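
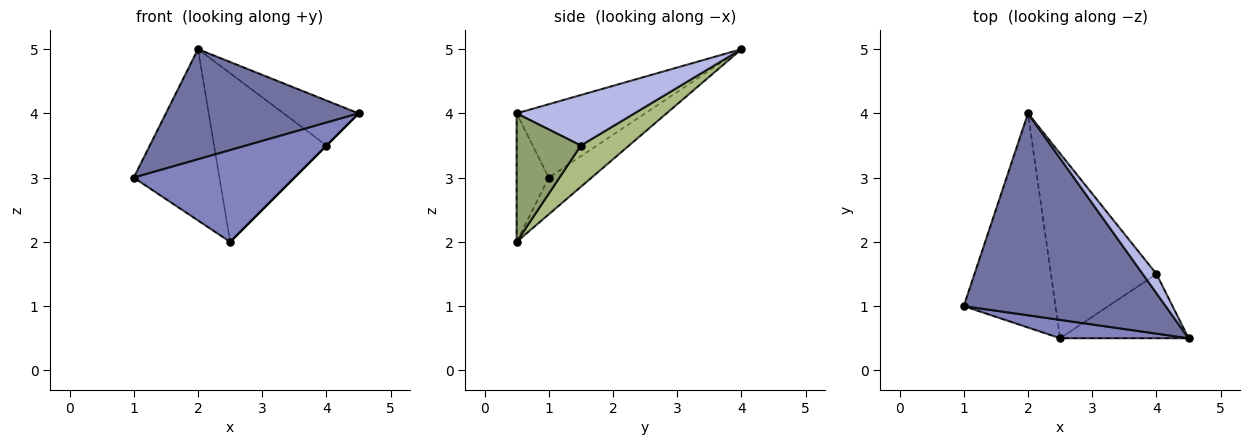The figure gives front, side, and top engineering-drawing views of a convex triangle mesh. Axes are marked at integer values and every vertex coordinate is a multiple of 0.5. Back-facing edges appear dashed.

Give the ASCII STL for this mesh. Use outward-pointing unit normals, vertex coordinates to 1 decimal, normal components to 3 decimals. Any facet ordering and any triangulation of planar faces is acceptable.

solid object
 facet normal -0.304 -0.456 0.836
  outer loop
   vertex 2.0 4.0 5.0
   vertex 1.0 1.0 3.0
   vertex 4.5 0.5 4.0
  endloop
 endfacet
 facet normal -0.192 -0.962 0.192
  outer loop
   vertex 2.5 0.5 2.0
   vertex 4.5 0.5 4.0
   vertex 1.0 1.0 3.0
  endloop
 endfacet
 facet normal -0.298 0.596 -0.745
  outer loop
   vertex 2.5 0.5 2.0
   vertex 1.0 1.0 3.0
   vertex 2.0 4.0 5.0
  endloop
 endfacet
 facet normal 0.822 0.523 0.224
  outer loop
   vertex 4.0 1.5 3.5
   vertex 2.0 4.0 5.0
   vertex 4.5 0.5 4.0
  endloop
 endfacet
 facet normal 0.707 0.000 -0.707
  outer loop
   vertex 4.0 1.5 3.5
   vertex 4.5 0.5 4.0
   vertex 2.5 0.5 2.0
  endloop
 endfacet
 facet normal 0.278 0.648 -0.709
  outer loop
   vertex 4.0 1.5 3.5
   vertex 2.5 0.5 2.0
   vertex 2.0 4.0 5.0
  endloop
 endfacet
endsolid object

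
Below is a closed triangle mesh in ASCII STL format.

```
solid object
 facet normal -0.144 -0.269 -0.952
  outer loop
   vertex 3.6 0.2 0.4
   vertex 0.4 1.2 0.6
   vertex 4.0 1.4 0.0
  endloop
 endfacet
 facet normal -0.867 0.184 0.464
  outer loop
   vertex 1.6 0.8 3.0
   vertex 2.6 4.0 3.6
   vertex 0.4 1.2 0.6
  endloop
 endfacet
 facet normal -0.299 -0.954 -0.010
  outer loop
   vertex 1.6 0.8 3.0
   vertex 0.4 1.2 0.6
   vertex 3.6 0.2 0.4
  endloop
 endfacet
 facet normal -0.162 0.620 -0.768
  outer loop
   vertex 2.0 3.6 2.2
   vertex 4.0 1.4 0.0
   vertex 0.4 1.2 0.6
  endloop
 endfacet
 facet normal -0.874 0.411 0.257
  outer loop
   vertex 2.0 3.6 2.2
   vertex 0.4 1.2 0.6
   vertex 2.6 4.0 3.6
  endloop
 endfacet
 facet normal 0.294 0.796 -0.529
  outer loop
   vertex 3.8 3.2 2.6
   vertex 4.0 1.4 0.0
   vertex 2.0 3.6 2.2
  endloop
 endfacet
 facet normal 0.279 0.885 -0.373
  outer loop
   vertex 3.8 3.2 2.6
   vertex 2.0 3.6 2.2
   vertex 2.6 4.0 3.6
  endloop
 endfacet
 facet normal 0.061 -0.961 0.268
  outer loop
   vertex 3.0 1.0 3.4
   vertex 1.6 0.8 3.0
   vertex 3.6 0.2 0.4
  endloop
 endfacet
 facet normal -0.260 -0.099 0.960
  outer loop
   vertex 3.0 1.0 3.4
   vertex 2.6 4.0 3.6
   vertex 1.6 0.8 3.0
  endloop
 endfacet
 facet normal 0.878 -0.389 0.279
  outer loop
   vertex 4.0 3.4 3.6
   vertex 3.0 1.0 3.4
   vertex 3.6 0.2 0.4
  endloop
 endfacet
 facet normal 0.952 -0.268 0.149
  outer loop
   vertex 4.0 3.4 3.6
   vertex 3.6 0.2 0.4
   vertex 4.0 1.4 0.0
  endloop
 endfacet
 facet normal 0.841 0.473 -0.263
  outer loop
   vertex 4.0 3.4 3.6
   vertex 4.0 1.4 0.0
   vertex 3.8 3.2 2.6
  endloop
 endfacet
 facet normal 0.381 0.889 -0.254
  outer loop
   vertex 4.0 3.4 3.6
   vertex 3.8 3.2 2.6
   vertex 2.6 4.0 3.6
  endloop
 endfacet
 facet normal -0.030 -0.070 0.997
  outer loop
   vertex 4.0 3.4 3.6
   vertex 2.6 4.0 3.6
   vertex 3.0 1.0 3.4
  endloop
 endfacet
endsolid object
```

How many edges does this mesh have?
21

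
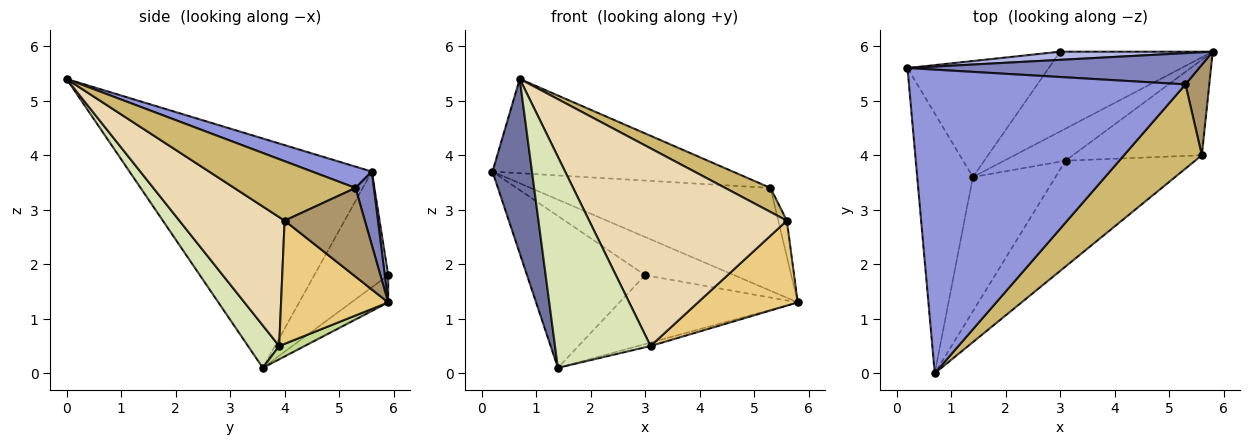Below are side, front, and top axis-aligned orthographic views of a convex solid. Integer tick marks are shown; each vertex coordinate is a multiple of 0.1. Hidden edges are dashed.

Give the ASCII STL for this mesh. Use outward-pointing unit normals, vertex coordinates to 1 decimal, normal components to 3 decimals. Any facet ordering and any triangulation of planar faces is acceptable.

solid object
 facet normal -0.960 -0.156 -0.233
  outer loop
   vertex 1.4 3.6 0.1
   vertex 0.7 0.0 5.4
   vertex 0.2 5.6 3.7
  endloop
 endfacet
 facet normal 0.073 0.954 0.290
  outer loop
   vertex 5.3 5.3 3.4
   vertex 5.8 5.9 1.3
   vertex 0.2 5.6 3.7
  endloop
 endfacet
 facet normal 0.073 0.296 0.952
  outer loop
   vertex 5.3 5.3 3.4
   vertex 0.2 5.6 3.7
   vertex 0.7 0.0 5.4
  endloop
 endfacet
 facet normal 0.037 0.977 0.209
  outer loop
   vertex 3.0 5.9 1.8
   vertex 0.2 5.6 3.7
   vertex 5.8 5.9 1.3
  endloop
 endfacet
 facet normal -0.445 0.712 -0.544
  outer loop
   vertex 3.0 5.9 1.8
   vertex 1.4 3.6 0.1
   vertex 0.2 5.6 3.7
  endloop
 endfacet
 facet normal -0.134 0.648 -0.750
  outer loop
   vertex 3.0 5.9 1.8
   vertex 5.8 5.9 1.3
   vertex 1.4 3.6 0.1
  endloop
 endfacet
 facet normal 0.210 0.105 -0.972
  outer loop
   vertex 3.1 3.9 0.5
   vertex 1.4 3.6 0.1
   vertex 5.8 5.9 1.3
  endloop
 endfacet
 facet normal 0.265 -0.813 -0.518
  outer loop
   vertex 3.1 3.9 0.5
   vertex 0.7 0.0 5.4
   vertex 1.4 3.6 0.1
  endloop
 endfacet
 facet normal 0.961 0.103 0.258
  outer loop
   vertex 5.6 4.0 2.8
   vertex 5.8 5.9 1.3
   vertex 5.3 5.3 3.4
  endloop
 endfacet
 facet normal 0.592 -0.221 0.775
  outer loop
   vertex 5.6 4.0 2.8
   vertex 5.3 5.3 3.4
   vertex 0.7 0.0 5.4
  endloop
 endfacet
 facet normal 0.581 -0.541 -0.608
  outer loop
   vertex 5.6 4.0 2.8
   vertex 3.1 3.9 0.5
   vertex 5.8 5.9 1.3
  endloop
 endfacet
 facet normal 0.425 -0.798 -0.427
  outer loop
   vertex 5.6 4.0 2.8
   vertex 0.7 0.0 5.4
   vertex 3.1 3.9 0.5
  endloop
 endfacet
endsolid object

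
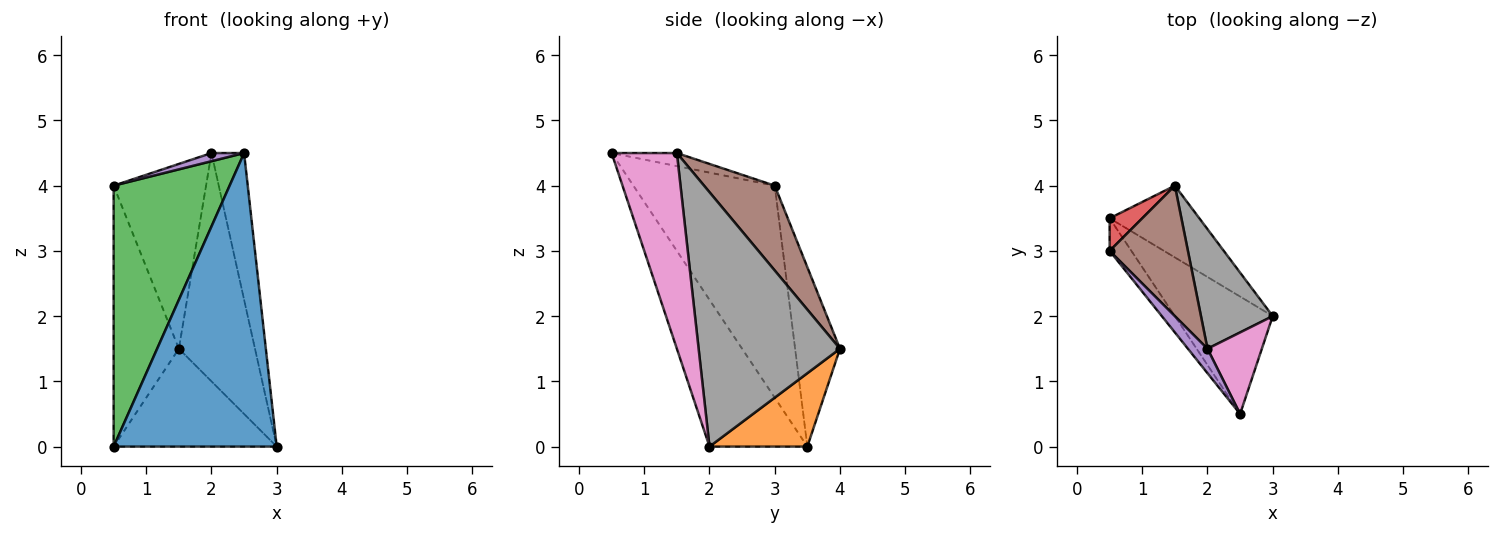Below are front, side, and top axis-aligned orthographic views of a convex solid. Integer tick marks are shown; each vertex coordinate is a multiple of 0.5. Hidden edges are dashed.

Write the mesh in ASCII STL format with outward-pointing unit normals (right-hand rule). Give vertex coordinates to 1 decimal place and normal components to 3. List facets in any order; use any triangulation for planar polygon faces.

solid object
 facet normal -0.487 -0.811 -0.324
  outer loop
   vertex 2.5 0.5 4.5
   vertex 0.5 3.5 0.0
   vertex 3.0 2.0 0.0
  endloop
 endfacet
 facet normal 0.436 0.726 -0.532
  outer loop
   vertex 1.5 4.0 1.5
   vertex 3.0 2.0 0.0
   vertex 0.5 3.5 0.0
  endloop
 endfacet
 facet normal -0.771 -0.632 -0.079
  outer loop
   vertex 0.5 3.0 4.0
   vertex 0.5 3.5 0.0
   vertex 2.5 0.5 4.5
  endloop
 endfacet
 facet normal -0.564 0.820 0.102
  outer loop
   vertex 0.5 3.0 4.0
   vertex 1.5 4.0 1.5
   vertex 0.5 3.5 0.0
  endloop
 endfacet
 facet normal -0.535 -0.267 0.802
  outer loop
   vertex 2.0 1.5 4.5
   vertex 0.5 3.0 4.0
   vertex 2.5 0.5 4.5
  endloop
 endfacet
 facet normal 0.530 0.693 0.489
  outer loop
   vertex 2.0 1.5 4.5
   vertex 1.5 4.0 1.5
   vertex 0.5 3.0 4.0
  endloop
 endfacet
 facet normal 0.868 0.434 0.241
  outer loop
   vertex 2.0 1.5 4.5
   vertex 2.5 0.5 4.5
   vertex 3.0 2.0 0.0
  endloop
 endfacet
 facet normal 0.855 0.460 0.241
  outer loop
   vertex 2.0 1.5 4.5
   vertex 3.0 2.0 0.0
   vertex 1.5 4.0 1.5
  endloop
 endfacet
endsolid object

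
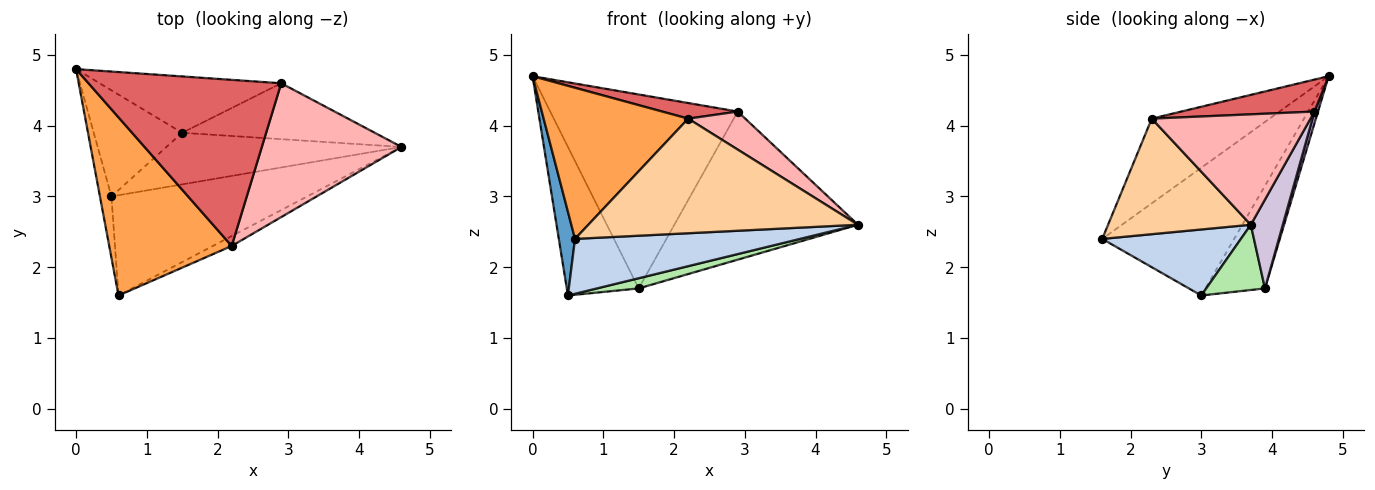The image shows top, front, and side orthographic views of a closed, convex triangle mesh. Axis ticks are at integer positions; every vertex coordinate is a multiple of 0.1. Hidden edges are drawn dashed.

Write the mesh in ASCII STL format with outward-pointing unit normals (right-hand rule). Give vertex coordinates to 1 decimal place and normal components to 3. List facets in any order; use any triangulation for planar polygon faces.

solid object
 facet normal -0.989 -0.121 -0.089
  outer loop
   vertex 0.5 3.0 1.6
   vertex 0.6 1.6 2.4
   vertex 0.0 4.8 4.7
  endloop
 endfacet
 facet normal 0.284 -0.460 -0.841
  outer loop
   vertex 0.5 3.0 1.6
   vertex 4.6 3.7 2.6
   vertex 0.6 1.6 2.4
  endloop
 endfacet
 facet normal -0.466 -0.572 0.675
  outer loop
   vertex 2.2 2.3 4.1
   vertex 0.0 4.8 4.7
   vertex 0.6 1.6 2.4
  endloop
 endfacet
 facet normal 0.466 -0.881 -0.076
  outer loop
   vertex 2.2 2.3 4.1
   vertex 0.6 1.6 2.4
   vertex 4.6 3.7 2.6
  endloop
 endfacet
 facet normal -0.559 0.675 -0.482
  outer loop
   vertex 1.5 3.9 1.7
   vertex 0.5 3.0 1.6
   vertex 0.0 4.8 4.7
  endloop
 endfacet
 facet normal 0.263 -0.187 -0.947
  outer loop
   vertex 1.5 3.9 1.7
   vertex 4.6 3.7 2.6
   vertex 0.5 3.0 1.6
  endloop
 endfacet
 facet normal 0.163 -0.092 0.982
  outer loop
   vertex 2.9 4.6 4.2
   vertex 0.0 4.8 4.7
   vertex 2.2 2.3 4.1
  endloop
 endfacet
 facet normal 0.605 -0.218 0.766
  outer loop
   vertex 2.9 4.6 4.2
   vertex 2.2 2.3 4.1
   vertex 4.6 3.7 2.6
  endloop
 endfacet
 facet normal 0.018 0.960 -0.279
  outer loop
   vertex 2.9 4.6 4.2
   vertex 1.5 3.9 1.7
   vertex 0.0 4.8 4.7
  endloop
 endfacet
 facet normal 0.161 0.923 -0.349
  outer loop
   vertex 2.9 4.6 4.2
   vertex 4.6 3.7 2.6
   vertex 1.5 3.9 1.7
  endloop
 endfacet
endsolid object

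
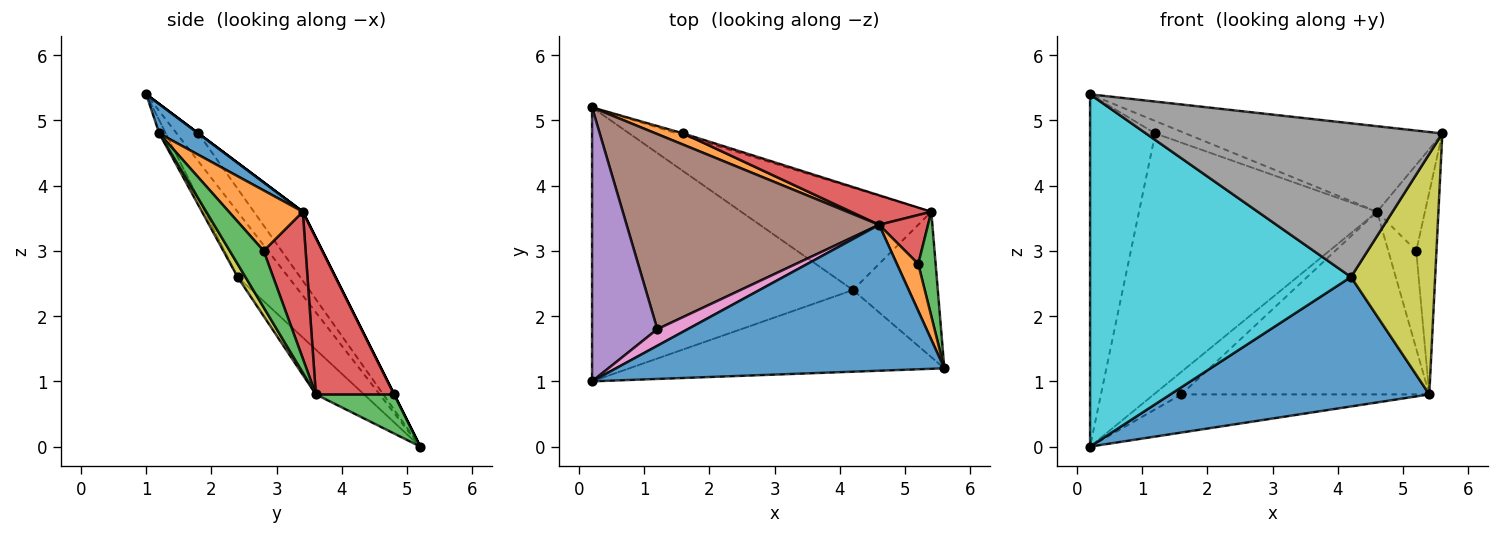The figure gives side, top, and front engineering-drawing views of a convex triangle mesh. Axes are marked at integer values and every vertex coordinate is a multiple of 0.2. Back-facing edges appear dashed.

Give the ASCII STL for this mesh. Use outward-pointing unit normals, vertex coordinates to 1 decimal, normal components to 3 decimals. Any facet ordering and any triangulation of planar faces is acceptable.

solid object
 facet normal 0.077 0.504 0.860
  outer loop
   vertex 4.6 3.4 3.6
   vertex 0.2 1.0 5.4
   vertex 5.6 1.2 4.8
  endloop
 endfacet
 facet normal 0.805 0.521 0.284
  outer loop
   vertex 5.2 2.8 3.0
   vertex 4.6 3.4 3.6
   vertex 5.6 1.2 4.8
  endloop
 endfacet
 facet normal 0.830 0.495 0.256
  outer loop
   vertex 5.4 3.6 0.8
   vertex 5.2 2.8 3.0
   vertex 5.6 1.2 4.8
  endloop
 endfacet
 facet normal 0.802 0.535 0.267
  outer loop
   vertex 5.4 3.6 0.8
   vertex 4.6 3.4 3.6
   vertex 5.2 2.8 3.0
  endloop
 endfacet
 facet normal -0.254 0.763 0.594
  outer loop
   vertex 1.2 1.8 4.8
   vertex 0.2 5.2 0.0
   vertex 0.2 1.0 5.4
  endloop
 endfacet
 facet normal -0.162 0.789 0.593
  outer loop
   vertex 1.2 1.8 4.8
   vertex 4.6 3.4 3.6
   vertex 0.2 5.2 0.0
  endloop
 endfacet
 facet normal 0.000 0.600 0.800
  outer loop
   vertex 1.2 1.8 4.8
   vertex 0.2 1.0 5.4
   vertex 4.6 3.4 3.6
  endloop
 endfacet
 facet normal -0.019 -0.883 -0.469
  outer loop
   vertex 4.2 2.4 2.6
   vertex 5.6 1.2 4.8
   vertex 0.2 1.0 5.4
  endloop
 endfacet
 facet normal 0.079 -0.853 -0.516
  outer loop
   vertex 4.2 2.4 2.6
   vertex 5.4 3.6 0.8
   vertex 5.6 1.2 4.8
  endloop
 endfacet
 facet normal -0.152 -0.780 -0.607
  outer loop
   vertex 4.2 2.4 2.6
   vertex 0.2 1.0 5.4
   vertex 0.2 5.2 0.0
  endloop
 endfacet
 facet normal -0.144 -0.776 -0.614
  outer loop
   vertex 4.2 2.4 2.6
   vertex 0.2 5.2 0.0
   vertex 5.4 3.6 0.8
  endloop
 endfacet
 facet normal 0.000 0.894 0.447
  outer loop
   vertex 1.6 4.8 0.8
   vertex 0.2 5.2 0.0
   vertex 4.6 3.4 3.6
  endloop
 endfacet
 facet normal 0.301 0.952 -0.050
  outer loop
   vertex 1.6 4.8 0.8
   vertex 5.4 3.6 0.8
   vertex 0.2 5.2 0.0
  endloop
 endfacet
 facet normal 0.298 0.942 0.152
  outer loop
   vertex 1.6 4.8 0.8
   vertex 4.6 3.4 3.6
   vertex 5.4 3.6 0.8
  endloop
 endfacet
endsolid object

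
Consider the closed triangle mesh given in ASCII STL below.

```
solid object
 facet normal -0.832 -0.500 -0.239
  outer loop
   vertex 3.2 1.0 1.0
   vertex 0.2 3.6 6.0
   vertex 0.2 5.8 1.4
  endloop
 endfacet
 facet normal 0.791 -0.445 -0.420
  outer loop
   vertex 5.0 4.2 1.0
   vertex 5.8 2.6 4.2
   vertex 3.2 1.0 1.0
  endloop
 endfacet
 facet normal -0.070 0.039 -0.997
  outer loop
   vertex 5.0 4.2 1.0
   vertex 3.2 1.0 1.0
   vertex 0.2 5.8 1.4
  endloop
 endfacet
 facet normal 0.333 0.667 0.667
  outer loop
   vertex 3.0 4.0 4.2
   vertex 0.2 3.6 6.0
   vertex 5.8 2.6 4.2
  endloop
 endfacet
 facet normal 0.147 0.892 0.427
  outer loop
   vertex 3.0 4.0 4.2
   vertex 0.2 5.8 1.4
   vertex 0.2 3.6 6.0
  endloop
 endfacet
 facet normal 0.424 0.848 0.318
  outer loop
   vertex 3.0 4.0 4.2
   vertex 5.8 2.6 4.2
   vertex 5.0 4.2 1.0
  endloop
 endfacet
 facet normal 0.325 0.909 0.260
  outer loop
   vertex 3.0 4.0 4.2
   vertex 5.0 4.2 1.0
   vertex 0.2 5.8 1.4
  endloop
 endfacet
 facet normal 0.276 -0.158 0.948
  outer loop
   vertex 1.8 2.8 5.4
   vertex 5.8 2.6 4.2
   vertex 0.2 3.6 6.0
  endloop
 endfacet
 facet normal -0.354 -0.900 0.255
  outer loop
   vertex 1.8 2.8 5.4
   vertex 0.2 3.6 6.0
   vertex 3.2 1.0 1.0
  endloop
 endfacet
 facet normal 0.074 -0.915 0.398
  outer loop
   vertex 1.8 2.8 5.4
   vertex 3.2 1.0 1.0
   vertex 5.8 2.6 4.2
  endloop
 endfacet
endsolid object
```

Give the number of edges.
15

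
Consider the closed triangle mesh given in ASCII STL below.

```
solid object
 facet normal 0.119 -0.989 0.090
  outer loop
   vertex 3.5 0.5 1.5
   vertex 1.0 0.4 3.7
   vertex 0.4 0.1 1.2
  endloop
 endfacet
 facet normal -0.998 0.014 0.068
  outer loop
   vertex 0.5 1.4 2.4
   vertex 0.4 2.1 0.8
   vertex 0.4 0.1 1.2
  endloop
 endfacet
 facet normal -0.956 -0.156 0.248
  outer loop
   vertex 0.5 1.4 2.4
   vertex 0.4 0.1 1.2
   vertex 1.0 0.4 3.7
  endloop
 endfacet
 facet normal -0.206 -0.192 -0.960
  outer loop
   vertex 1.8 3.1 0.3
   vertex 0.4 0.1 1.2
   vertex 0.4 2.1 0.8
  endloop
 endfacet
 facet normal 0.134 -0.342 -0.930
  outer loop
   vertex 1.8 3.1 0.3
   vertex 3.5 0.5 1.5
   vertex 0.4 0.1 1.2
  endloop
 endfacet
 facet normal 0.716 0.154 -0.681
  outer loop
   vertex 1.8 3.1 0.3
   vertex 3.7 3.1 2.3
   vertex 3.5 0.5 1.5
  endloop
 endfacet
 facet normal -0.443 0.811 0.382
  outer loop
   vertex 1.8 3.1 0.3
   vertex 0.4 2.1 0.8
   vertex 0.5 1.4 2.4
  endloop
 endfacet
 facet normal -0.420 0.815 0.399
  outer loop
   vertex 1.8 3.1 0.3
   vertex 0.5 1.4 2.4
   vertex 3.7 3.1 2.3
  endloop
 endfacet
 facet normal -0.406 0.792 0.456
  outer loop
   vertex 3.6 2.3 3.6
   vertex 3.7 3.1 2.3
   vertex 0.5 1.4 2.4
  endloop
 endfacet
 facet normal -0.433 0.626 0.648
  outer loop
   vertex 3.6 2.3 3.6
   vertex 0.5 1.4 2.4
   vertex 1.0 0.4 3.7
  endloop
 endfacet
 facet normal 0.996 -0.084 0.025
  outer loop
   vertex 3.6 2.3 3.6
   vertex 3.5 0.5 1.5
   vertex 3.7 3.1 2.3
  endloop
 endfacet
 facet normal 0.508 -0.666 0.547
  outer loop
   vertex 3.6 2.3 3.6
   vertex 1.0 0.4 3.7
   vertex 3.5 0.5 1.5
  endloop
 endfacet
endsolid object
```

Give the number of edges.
18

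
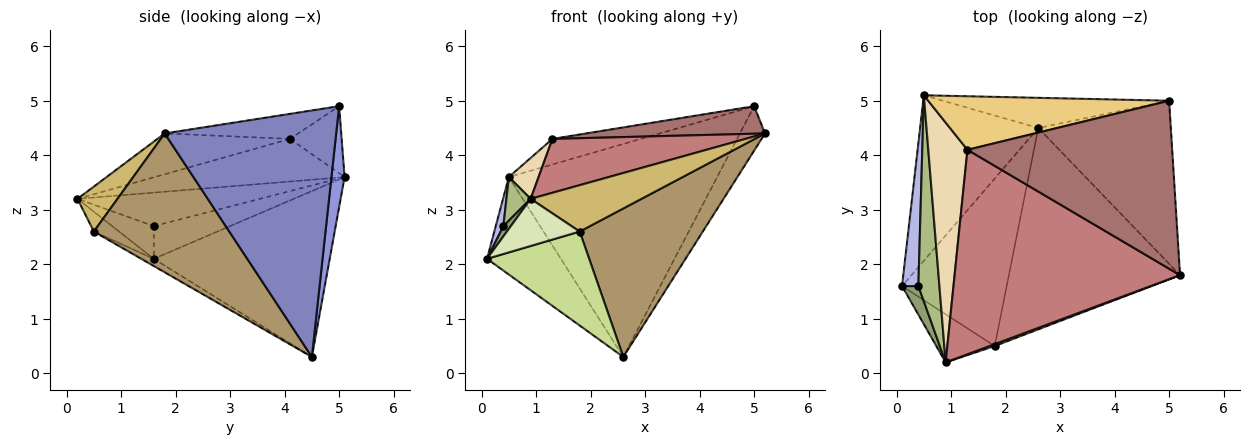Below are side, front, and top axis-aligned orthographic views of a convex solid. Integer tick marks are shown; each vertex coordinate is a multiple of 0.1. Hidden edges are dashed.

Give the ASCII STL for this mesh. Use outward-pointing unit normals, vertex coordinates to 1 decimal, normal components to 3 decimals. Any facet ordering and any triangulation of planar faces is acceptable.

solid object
 facet normal -0.771 0.323 -0.549
  outer loop
   vertex 2.6 4.5 0.3
   vertex 0.1 1.6 2.1
   vertex 0.5 5.1 3.6
  endloop
 endfacet
 facet normal 0.874 0.128 -0.470
  outer loop
   vertex 5.0 5.0 4.9
   vertex 5.2 1.8 4.4
   vertex 2.6 4.5 0.3
  endloop
 endfacet
 facet normal 0.062 0.988 -0.140
  outer loop
   vertex 5.0 5.0 4.9
   vertex 2.6 4.5 0.3
   vertex 0.5 5.1 3.6
  endloop
 endfacet
 facet normal -0.891 -0.089 0.445
  outer loop
   vertex 0.4 1.6 2.7
   vertex 0.5 5.1 3.6
   vertex 0.1 1.6 2.1
  endloop
 endfacet
 facet normal -0.883 -0.158 0.442
  outer loop
   vertex 0.4 1.6 2.7
   vertex 0.1 1.6 2.1
   vertex 0.9 0.2 3.2
  endloop
 endfacet
 facet normal -0.842 -0.112 0.528
  outer loop
   vertex 0.4 1.6 2.7
   vertex 0.9 0.2 3.2
   vertex 0.5 5.1 3.6
  endloop
 endfacet
 facet normal -0.060 -0.489 -0.870
  outer loop
   vertex 1.8 0.5 2.6
   vertex 0.1 1.6 2.1
   vertex 2.6 4.5 0.3
  endloop
 endfacet
 facet normal -0.236 -0.680 -0.694
  outer loop
   vertex 1.8 0.5 2.6
   vertex 0.9 0.2 3.2
   vertex 0.1 1.6 2.1
  endloop
 endfacet
 facet normal 0.547 -0.497 -0.674
  outer loop
   vertex 1.8 0.5 2.6
   vertex 2.6 4.5 0.3
   vertex 5.2 1.8 4.4
  endloop
 endfacet
 facet normal 0.339 -0.940 0.039
  outer loop
   vertex 1.8 0.5 2.6
   vertex 5.2 1.8 4.4
   vertex 0.9 0.2 3.2
  endloop
 endfacet
 facet normal -0.244 0.418 0.875
  outer loop
   vertex 1.3 4.1 4.3
   vertex 5.0 5.0 4.9
   vertex 0.5 5.1 3.6
  endloop
 endfacet
 facet normal -0.731 -0.115 0.672
  outer loop
   vertex 1.3 4.1 4.3
   vertex 0.5 5.1 3.6
   vertex 0.9 0.2 3.2
  endloop
 endfacet
 facet normal -0.120 -0.161 0.980
  outer loop
   vertex 1.3 4.1 4.3
   vertex 5.2 1.8 4.4
   vertex 5.0 5.0 4.9
  endloop
 endfacet
 facet normal -0.172 -0.251 0.953
  outer loop
   vertex 1.3 4.1 4.3
   vertex 0.9 0.2 3.2
   vertex 5.2 1.8 4.4
  endloop
 endfacet
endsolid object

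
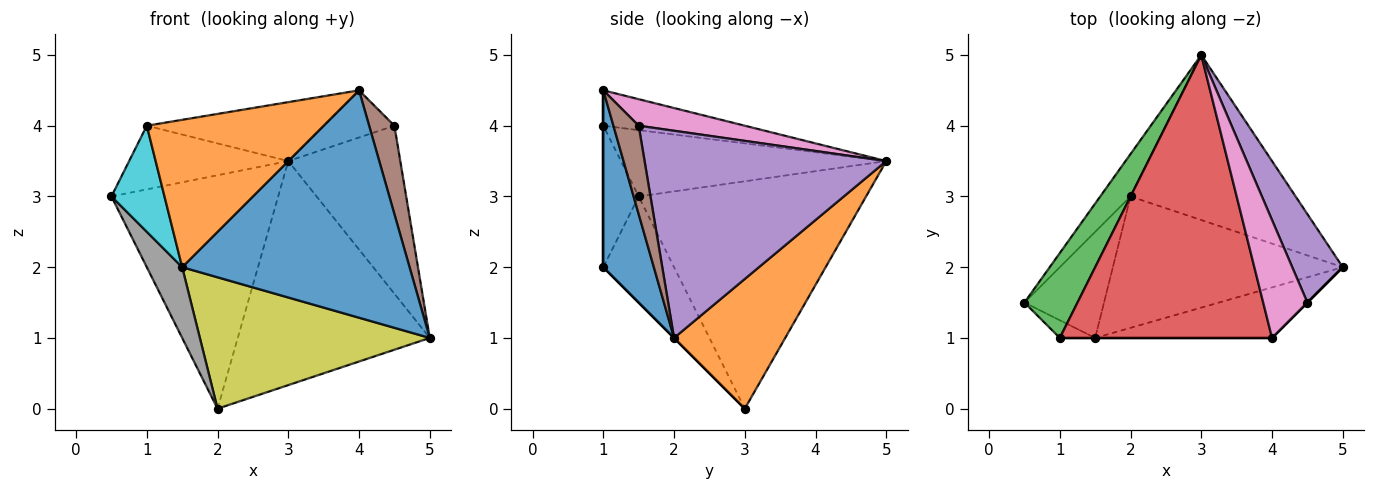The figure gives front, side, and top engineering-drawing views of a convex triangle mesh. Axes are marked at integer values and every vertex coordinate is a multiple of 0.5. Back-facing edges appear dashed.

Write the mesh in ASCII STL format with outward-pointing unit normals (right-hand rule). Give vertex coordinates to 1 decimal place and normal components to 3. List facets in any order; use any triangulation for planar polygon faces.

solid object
 facet normal -0.802 0.588 -0.107
  outer loop
   vertex 2.0 3.0 0.0
   vertex 0.5 1.5 3.0
   vertex 3.0 5.0 3.5
  endloop
 endfacet
 facet normal 0.422 0.730 -0.538
  outer loop
   vertex 2.0 3.0 0.0
   vertex 3.0 5.0 3.5
   vertex 5.0 2.0 1.0
  endloop
 endfacet
 facet normal -0.707 0.424 0.566
  outer loop
   vertex 1.0 1.0 4.0
   vertex 3.0 5.0 3.5
   vertex 0.5 1.5 3.0
  endloop
 endfacet
 facet normal -0.161 0.201 0.966
  outer loop
   vertex 1.0 1.0 4.0
   vertex 4.0 1.0 4.5
   vertex 3.0 5.0 3.5
  endloop
 endfacet
 facet normal 0.886 0.411 0.216
  outer loop
   vertex 4.5 1.5 4.0
   vertex 5.0 2.0 1.0
   vertex 3.0 5.0 3.5
  endloop
 endfacet
 facet normal 0.707 -0.707 0.000
  outer loop
   vertex 4.5 1.5 4.0
   vertex 4.0 1.0 4.5
   vertex 5.0 2.0 1.0
  endloop
 endfacet
 facet normal 0.487 0.324 0.811
  outer loop
   vertex 4.5 1.5 4.0
   vertex 3.0 5.0 3.5
   vertex 4.0 1.0 4.5
  endloop
 endfacet
 facet normal -0.743 -0.371 -0.557
  outer loop
   vertex 1.5 1.0 2.0
   vertex 0.5 1.5 3.0
   vertex 2.0 3.0 0.0
  endloop
 endfacet
 facet normal 0.000 -0.707 -0.707
  outer loop
   vertex 1.5 1.0 2.0
   vertex 2.0 3.0 0.0
   vertex 5.0 2.0 1.0
  endloop
 endfacet
 facet normal -0.549 -0.824 -0.137
  outer loop
   vertex 1.5 1.0 2.0
   vertex 1.0 1.0 4.0
   vertex 0.5 1.5 3.0
  endloop
 endfacet
 facet normal 0.212 -0.954 -0.212
  outer loop
   vertex 1.5 1.0 2.0
   vertex 5.0 2.0 1.0
   vertex 4.0 1.0 4.5
  endloop
 endfacet
 facet normal 0.000 -1.000 0.000
  outer loop
   vertex 1.5 1.0 2.0
   vertex 4.0 1.0 4.5
   vertex 1.0 1.0 4.0
  endloop
 endfacet
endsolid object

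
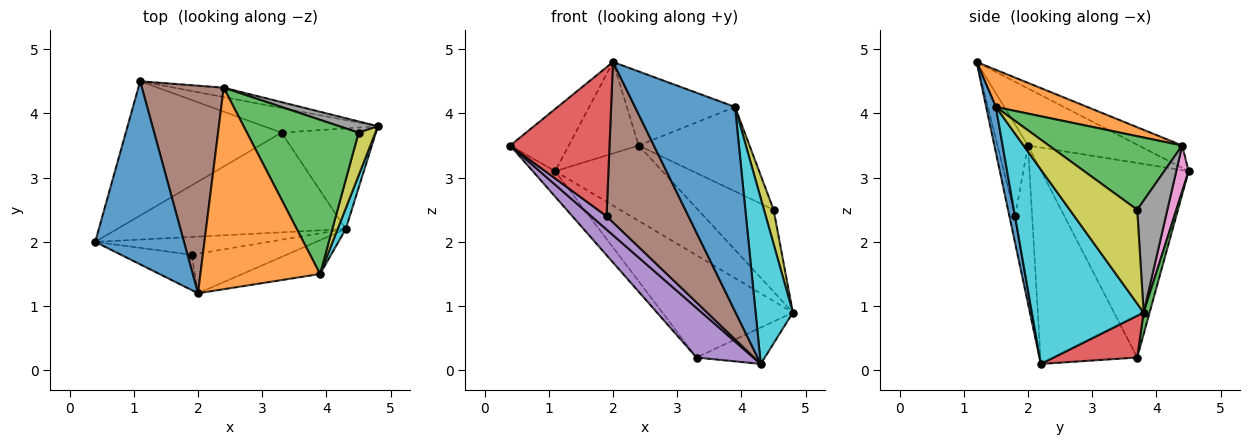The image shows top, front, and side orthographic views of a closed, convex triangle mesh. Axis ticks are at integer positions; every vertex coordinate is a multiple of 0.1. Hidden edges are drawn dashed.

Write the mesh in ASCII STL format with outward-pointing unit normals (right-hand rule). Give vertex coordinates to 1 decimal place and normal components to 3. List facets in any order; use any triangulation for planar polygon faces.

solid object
 facet normal -0.520 0.275 0.809
  outer loop
   vertex 2.0 1.2 4.8
   vertex 1.1 4.5 3.1
   vertex 0.4 2.0 3.5
  endloop
 endfacet
 facet normal -0.775 0.118 -0.621
  outer loop
   vertex 3.3 3.7 0.2
   vertex 0.4 2.0 3.5
   vertex 1.1 4.5 3.1
  endloop
 endfacet
 facet normal 0.045 0.971 -0.234
  outer loop
   vertex 3.3 3.7 0.2
   vertex 1.1 4.5 3.1
   vertex 4.8 3.8 0.9
  endloop
 endfacet
 facet normal 0.384 0.314 -0.868
  outer loop
   vertex 4.3 2.2 0.1
   vertex 3.3 3.7 0.2
   vertex 4.8 3.8 0.9
  endloop
 endfacet
 facet normal -0.604 -0.355 -0.714
  outer loop
   vertex 4.3 2.2 0.1
   vertex 0.4 2.0 3.5
   vertex 3.3 3.7 0.2
  endloop
 endfacet
 facet normal -0.243 0.391 0.888
  outer loop
   vertex 2.4 4.4 3.5
   vertex 1.1 4.5 3.1
   vertex 2.0 1.2 4.8
  endloop
 endfacet
 facet normal 0.114 0.986 -0.123
  outer loop
   vertex 2.4 4.4 3.5
   vertex 4.8 3.8 0.9
   vertex 1.1 4.5 3.1
  endloop
 endfacet
 facet normal 0.367 0.921 0.126
  outer loop
   vertex 2.4 4.4 3.5
   vertex 4.5 3.7 2.5
   vertex 4.8 3.8 0.9
  endloop
 endfacet
 facet normal 0.975 -0.139 0.174
  outer loop
   vertex 3.9 1.5 4.1
   vertex 4.8 3.8 0.9
   vertex 4.5 3.7 2.5
  endloop
 endfacet
 facet normal 0.948 -0.316 0.039
  outer loop
   vertex 3.9 1.5 4.1
   vertex 4.3 2.2 0.1
   vertex 4.8 3.8 0.9
  endloop
 endfacet
 facet normal 0.095 -0.982 -0.162
  outer loop
   vertex 3.9 1.5 4.1
   vertex 2.0 1.2 4.8
   vertex 4.3 2.2 0.1
  endloop
 endfacet
 facet normal 0.280 0.331 0.901
  outer loop
   vertex 3.9 1.5 4.1
   vertex 2.4 4.4 3.5
   vertex 2.0 1.2 4.8
  endloop
 endfacet
 facet normal 0.500 0.416 0.759
  outer loop
   vertex 3.9 1.5 4.1
   vertex 4.5 3.7 2.5
   vertex 2.4 4.4 3.5
  endloop
 endfacet
 facet normal -0.286 -0.932 -0.221
  outer loop
   vertex 1.9 1.8 2.4
   vertex 2.0 1.2 4.8
   vertex 0.4 2.0 3.5
  endloop
 endfacet
 facet normal -0.555 -0.499 -0.666
  outer loop
   vertex 1.9 1.8 2.4
   vertex 0.4 2.0 3.5
   vertex 4.3 2.2 0.1
  endloop
 endfacet
 facet normal -0.068 -0.969 -0.239
  outer loop
   vertex 1.9 1.8 2.4
   vertex 4.3 2.2 0.1
   vertex 2.0 1.2 4.8
  endloop
 endfacet
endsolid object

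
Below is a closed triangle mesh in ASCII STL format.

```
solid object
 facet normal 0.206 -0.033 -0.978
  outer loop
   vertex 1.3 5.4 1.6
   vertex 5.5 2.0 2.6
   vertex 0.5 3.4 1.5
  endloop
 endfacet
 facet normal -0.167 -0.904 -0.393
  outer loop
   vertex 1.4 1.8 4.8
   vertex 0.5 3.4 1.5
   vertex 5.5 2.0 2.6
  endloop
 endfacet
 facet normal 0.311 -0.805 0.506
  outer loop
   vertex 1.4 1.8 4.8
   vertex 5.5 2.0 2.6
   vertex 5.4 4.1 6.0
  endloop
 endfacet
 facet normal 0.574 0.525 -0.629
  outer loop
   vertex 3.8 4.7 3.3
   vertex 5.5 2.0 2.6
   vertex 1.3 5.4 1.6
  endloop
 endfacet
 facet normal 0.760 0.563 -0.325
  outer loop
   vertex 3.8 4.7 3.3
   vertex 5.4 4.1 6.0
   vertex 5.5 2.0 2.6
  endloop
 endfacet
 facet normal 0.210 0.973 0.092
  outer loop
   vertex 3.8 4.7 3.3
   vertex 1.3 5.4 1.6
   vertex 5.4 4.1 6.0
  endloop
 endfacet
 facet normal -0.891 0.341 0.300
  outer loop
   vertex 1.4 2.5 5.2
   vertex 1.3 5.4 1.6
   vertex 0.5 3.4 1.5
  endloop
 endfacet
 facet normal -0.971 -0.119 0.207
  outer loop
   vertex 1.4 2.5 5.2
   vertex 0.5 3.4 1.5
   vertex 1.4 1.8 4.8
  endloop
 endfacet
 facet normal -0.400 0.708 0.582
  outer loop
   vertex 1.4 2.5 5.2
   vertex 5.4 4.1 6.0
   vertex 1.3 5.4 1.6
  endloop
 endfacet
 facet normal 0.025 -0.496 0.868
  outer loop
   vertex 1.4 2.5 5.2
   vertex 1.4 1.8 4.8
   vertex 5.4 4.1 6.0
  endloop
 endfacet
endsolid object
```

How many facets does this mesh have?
10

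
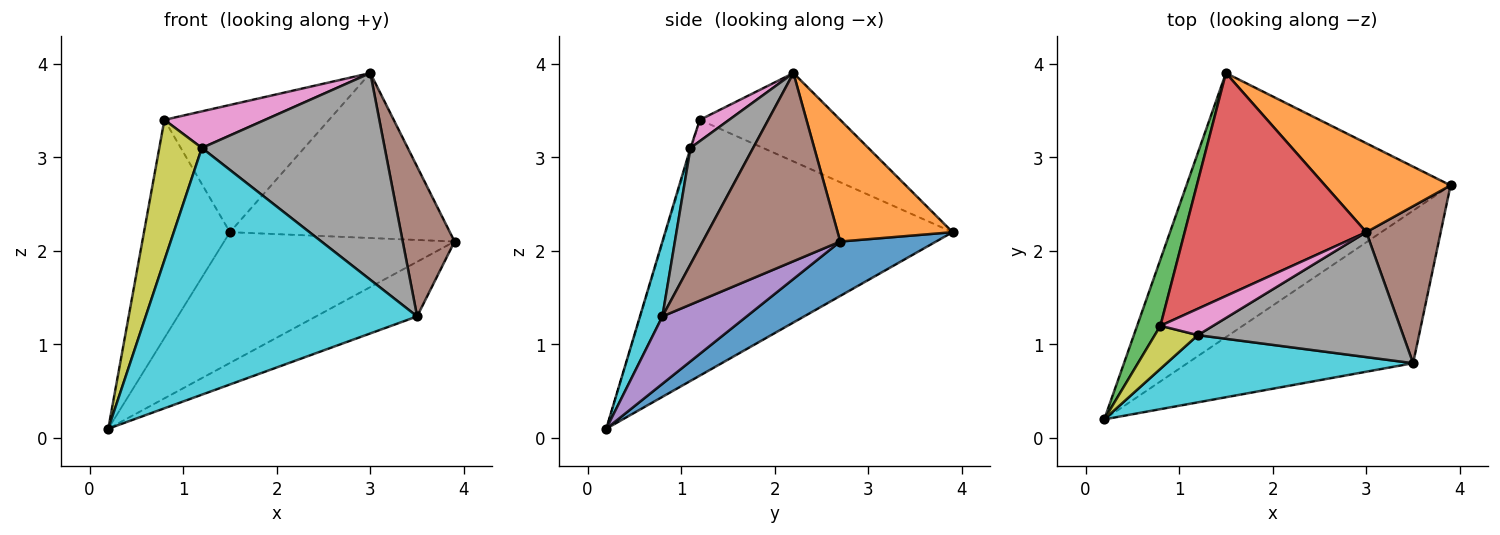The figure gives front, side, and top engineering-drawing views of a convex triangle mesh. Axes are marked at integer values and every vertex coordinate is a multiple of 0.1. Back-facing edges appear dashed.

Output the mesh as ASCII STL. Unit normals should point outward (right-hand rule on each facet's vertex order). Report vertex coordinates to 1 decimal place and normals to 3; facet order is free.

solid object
 facet normal 0.181 0.436 -0.881
  outer loop
   vertex 1.5 3.9 2.2
   vertex 3.9 2.7 2.1
   vertex 0.2 0.2 0.1
  endloop
 endfacet
 facet normal 0.418 0.800 0.431
  outer loop
   vertex 3.0 2.2 3.9
   vertex 3.9 2.7 2.1
   vertex 1.5 3.9 2.2
  endloop
 endfacet
 facet normal -0.954 0.286 0.087
  outer loop
   vertex 0.8 1.2 3.4
   vertex 1.5 3.9 2.2
   vertex 0.2 0.2 0.1
  endloop
 endfacet
 facet normal -0.389 0.457 0.800
  outer loop
   vertex 0.8 1.2 3.4
   vertex 3.0 2.2 3.9
   vertex 1.5 3.9 2.2
  endloop
 endfacet
 facet normal 0.271 0.325 -0.906
  outer loop
   vertex 3.5 0.8 1.3
   vertex 0.2 0.2 0.1
   vertex 3.9 2.7 2.1
  endloop
 endfacet
 facet normal 0.878 -0.331 0.347
  outer loop
   vertex 3.5 0.8 1.3
   vertex 3.9 2.7 2.1
   vertex 3.0 2.2 3.9
  endloop
 endfacet
 facet normal 0.230 -0.790 0.569
  outer loop
   vertex 1.2 1.1 3.1
   vertex 3.0 2.2 3.9
   vertex 0.8 1.2 3.4
  endloop
 endfacet
 facet normal 0.281 -0.821 0.496
  outer loop
   vertex 1.2 1.1 3.1
   vertex 3.5 0.8 1.3
   vertex 3.0 2.2 3.9
  endloop
 endfacet
 facet normal -0.019 -0.956 0.293
  outer loop
   vertex 1.2 1.1 3.1
   vertex 0.8 1.2 3.4
   vertex 0.2 0.2 0.1
  endloop
 endfacet
 facet normal 0.080 -0.962 0.262
  outer loop
   vertex 1.2 1.1 3.1
   vertex 0.2 0.2 0.1
   vertex 3.5 0.8 1.3
  endloop
 endfacet
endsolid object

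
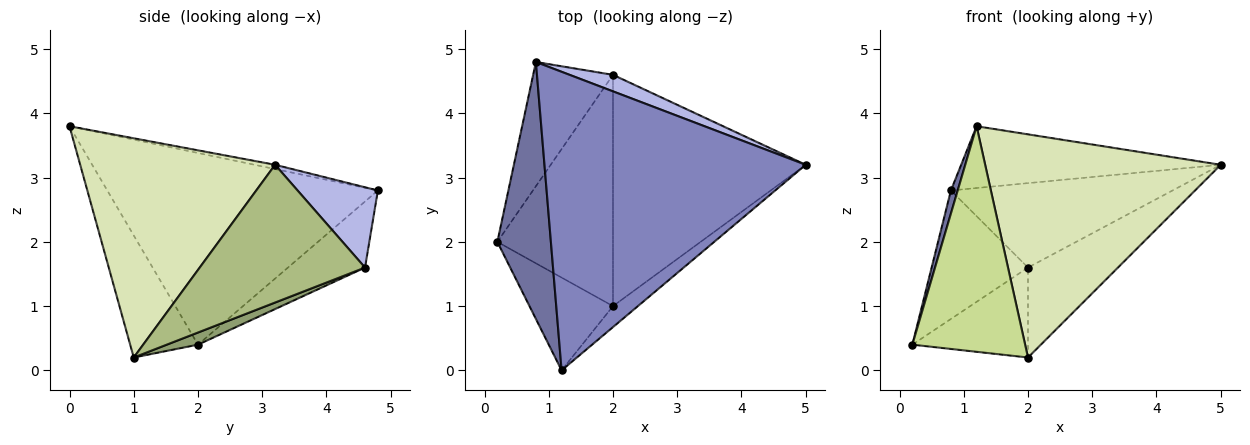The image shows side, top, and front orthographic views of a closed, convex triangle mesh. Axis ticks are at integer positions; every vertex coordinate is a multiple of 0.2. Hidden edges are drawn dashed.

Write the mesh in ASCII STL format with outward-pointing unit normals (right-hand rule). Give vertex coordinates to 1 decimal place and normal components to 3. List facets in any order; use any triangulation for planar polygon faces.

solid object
 facet normal -0.963 -0.024 0.269
  outer loop
   vertex 1.2 0.0 3.8
   vertex 0.8 4.8 2.8
   vertex 0.2 2.0 0.4
  endloop
 endfacet
 facet normal -0.016 0.203 0.979
  outer loop
   vertex 1.2 0.0 3.8
   vertex 5.0 3.2 3.2
   vertex 0.8 4.8 2.8
  endloop
 endfacet
 facet normal -0.499 0.623 -0.602
  outer loop
   vertex 2.0 4.6 1.6
   vertex 0.2 2.0 0.4
   vertex 0.8 4.8 2.8
  endloop
 endfacet
 facet normal 0.335 0.925 0.181
  outer loop
   vertex 2.0 4.6 1.6
   vertex 0.8 4.8 2.8
   vertex 5.0 3.2 3.2
  endloop
 endfacet
 facet normal 0.097 0.361 -0.928
  outer loop
   vertex 2.0 1.0 0.2
   vertex 0.2 2.0 0.4
   vertex 2.0 4.6 1.6
  endloop
 endfacet
 facet normal 0.554 0.302 -0.776
  outer loop
   vertex 2.0 1.0 0.2
   vertex 2.0 4.6 1.6
   vertex 5.0 3.2 3.2
  endloop
 endfacet
 facet normal -0.486 -0.808 -0.333
  outer loop
   vertex 2.0 1.0 0.2
   vertex 1.2 0.0 3.8
   vertex 0.2 2.0 0.4
  endloop
 endfacet
 facet normal 0.636 -0.769 -0.072
  outer loop
   vertex 2.0 1.0 0.2
   vertex 5.0 3.2 3.2
   vertex 1.2 0.0 3.8
  endloop
 endfacet
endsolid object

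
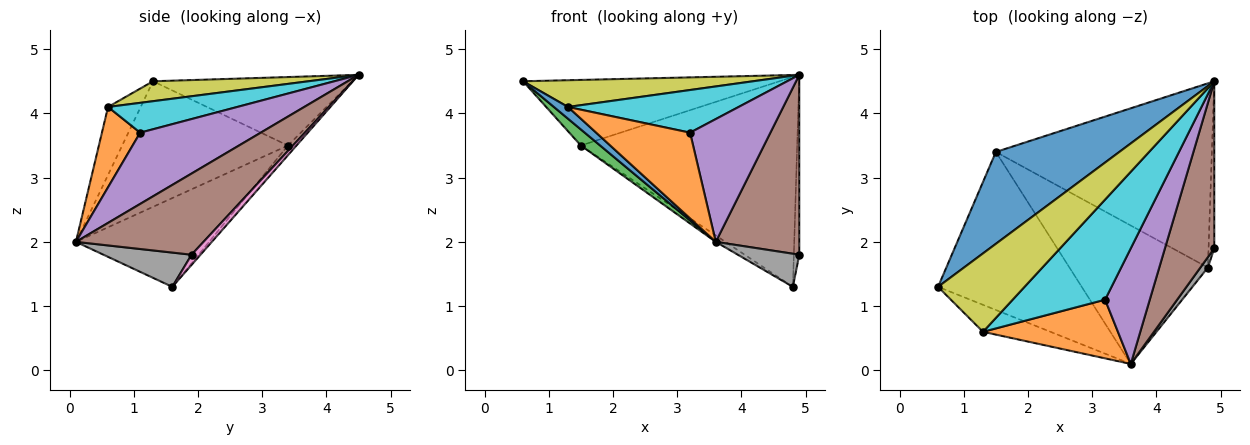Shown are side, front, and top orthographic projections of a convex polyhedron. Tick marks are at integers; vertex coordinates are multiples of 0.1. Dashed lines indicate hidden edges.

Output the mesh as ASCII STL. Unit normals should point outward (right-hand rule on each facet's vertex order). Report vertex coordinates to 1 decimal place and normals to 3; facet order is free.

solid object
 facet normal -0.411 0.530 0.742
  outer loop
   vertex 1.5 3.4 3.5
   vertex 0.6 1.3 4.5
   vertex 4.9 4.5 4.6
  endloop
 endfacet
 facet normal -0.030 0.751 -0.659
  outer loop
   vertex 1.5 3.4 3.5
   vertex 4.9 4.5 4.6
   vertex 4.8 1.6 1.3
  endloop
 endfacet
 facet normal -0.656 -0.076 -0.751
  outer loop
   vertex 1.5 3.4 3.5
   vertex 3.6 0.1 2.0
   vertex 0.6 1.3 4.5
  endloop
 endfacet
 facet normal -0.539 0.039 -0.841
  outer loop
   vertex 1.5 3.4 3.5
   vertex 4.8 1.6 1.3
   vertex 3.6 0.1 2.0
  endloop
 endfacet
 facet normal 0.738 -0.491 0.463
  outer loop
   vertex 3.2 1.1 3.7
   vertex 3.6 0.1 2.0
   vertex 4.9 4.5 4.6
  endloop
 endfacet
 facet normal 0.746 -0.488 0.453
  outer loop
   vertex 4.9 1.9 1.8
   vertex 4.9 4.5 4.6
   vertex 3.6 0.1 2.0
  endloop
 endfacet
 facet normal 0.769 0.468 -0.435
  outer loop
   vertex 4.9 1.9 1.8
   vertex 4.8 1.6 1.3
   vertex 4.9 4.5 4.6
  endloop
 endfacet
 facet normal 0.807 -0.563 0.177
  outer loop
   vertex 4.9 1.9 1.8
   vertex 3.6 0.1 2.0
   vertex 4.8 1.6 1.3
  endloop
 endfacet
 facet normal 0.213 -0.315 0.925
  outer loop
   vertex 1.3 0.6 4.1
   vertex 4.9 4.5 4.6
   vertex 0.6 1.3 4.5
  endloop
 endfacet
 facet normal 0.285 -0.376 0.882
  outer loop
   vertex 1.3 0.6 4.1
   vertex 3.2 1.1 3.7
   vertex 4.9 4.5 4.6
  endloop
 endfacet
 facet normal -0.679 -0.294 -0.673
  outer loop
   vertex 1.3 0.6 4.1
   vertex 0.6 1.3 4.5
   vertex 3.6 0.1 2.0
  endloop
 endfacet
 facet normal 0.319 -0.782 0.535
  outer loop
   vertex 1.3 0.6 4.1
   vertex 3.6 0.1 2.0
   vertex 3.2 1.1 3.7
  endloop
 endfacet
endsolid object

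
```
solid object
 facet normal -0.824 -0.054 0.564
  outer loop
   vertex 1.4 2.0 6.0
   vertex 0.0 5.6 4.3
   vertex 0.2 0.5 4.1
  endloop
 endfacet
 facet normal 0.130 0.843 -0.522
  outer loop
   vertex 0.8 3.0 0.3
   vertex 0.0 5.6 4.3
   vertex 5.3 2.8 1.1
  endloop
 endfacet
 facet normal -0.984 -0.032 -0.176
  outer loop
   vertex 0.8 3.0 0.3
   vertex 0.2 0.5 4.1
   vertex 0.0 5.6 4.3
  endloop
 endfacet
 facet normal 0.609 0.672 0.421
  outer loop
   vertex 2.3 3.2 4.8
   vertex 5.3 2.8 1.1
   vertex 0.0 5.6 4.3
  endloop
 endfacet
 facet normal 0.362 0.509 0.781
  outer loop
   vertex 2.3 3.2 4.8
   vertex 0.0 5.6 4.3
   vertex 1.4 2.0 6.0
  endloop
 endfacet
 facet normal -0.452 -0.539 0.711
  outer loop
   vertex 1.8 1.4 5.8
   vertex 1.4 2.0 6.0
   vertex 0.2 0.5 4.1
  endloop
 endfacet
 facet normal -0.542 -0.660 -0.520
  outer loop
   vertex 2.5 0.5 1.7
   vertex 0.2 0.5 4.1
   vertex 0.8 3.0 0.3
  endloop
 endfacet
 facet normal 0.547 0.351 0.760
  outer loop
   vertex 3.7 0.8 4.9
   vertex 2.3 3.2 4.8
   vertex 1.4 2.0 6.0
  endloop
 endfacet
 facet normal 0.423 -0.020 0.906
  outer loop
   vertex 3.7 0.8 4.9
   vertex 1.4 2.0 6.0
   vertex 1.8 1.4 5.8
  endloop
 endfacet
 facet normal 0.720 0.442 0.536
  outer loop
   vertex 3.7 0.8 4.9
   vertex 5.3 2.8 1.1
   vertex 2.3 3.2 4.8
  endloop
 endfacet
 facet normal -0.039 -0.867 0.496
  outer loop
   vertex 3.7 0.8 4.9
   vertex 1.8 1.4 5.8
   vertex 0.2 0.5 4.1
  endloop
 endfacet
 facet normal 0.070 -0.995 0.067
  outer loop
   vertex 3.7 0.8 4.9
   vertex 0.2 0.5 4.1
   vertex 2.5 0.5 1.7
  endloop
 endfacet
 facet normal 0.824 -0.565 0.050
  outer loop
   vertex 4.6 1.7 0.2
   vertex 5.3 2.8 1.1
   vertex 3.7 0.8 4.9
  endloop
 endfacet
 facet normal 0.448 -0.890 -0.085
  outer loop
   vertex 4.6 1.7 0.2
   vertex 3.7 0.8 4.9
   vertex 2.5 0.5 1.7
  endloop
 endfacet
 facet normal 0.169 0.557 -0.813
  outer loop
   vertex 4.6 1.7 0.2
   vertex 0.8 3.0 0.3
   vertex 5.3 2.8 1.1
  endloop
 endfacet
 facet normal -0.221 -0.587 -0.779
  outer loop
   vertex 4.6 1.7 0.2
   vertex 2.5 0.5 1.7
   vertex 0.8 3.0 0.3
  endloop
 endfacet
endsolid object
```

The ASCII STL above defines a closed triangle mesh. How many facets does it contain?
16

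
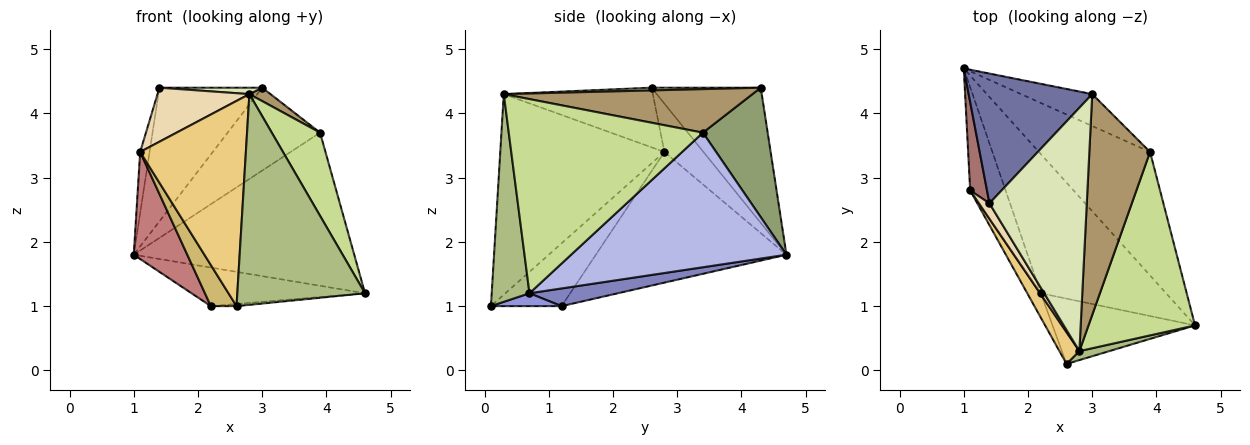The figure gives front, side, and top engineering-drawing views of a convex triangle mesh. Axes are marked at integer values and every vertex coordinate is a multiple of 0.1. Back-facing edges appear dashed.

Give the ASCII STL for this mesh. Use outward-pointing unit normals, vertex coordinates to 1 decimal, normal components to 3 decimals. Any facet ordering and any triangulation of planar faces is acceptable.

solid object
 facet normal -0.606 0.571 0.554
  outer loop
   vertex 1.4 2.6 4.4
   vertex 3.0 4.3 4.4
   vertex 1.0 4.7 1.8
  endloop
 endfacet
 facet normal 0.135 0.264 -0.955
  outer loop
   vertex 2.2 1.2 1.0
   vertex 1.0 4.7 1.8
   vertex 4.6 0.7 1.2
  endloop
 endfacet
 facet normal 0.090 0.033 -0.995
  outer loop
   vertex 2.2 1.2 1.0
   vertex 4.6 0.7 1.2
   vertex 2.6 0.1 1.0
  endloop
 endfacet
 facet normal 0.605 0.620 -0.500
  outer loop
   vertex 3.9 3.4 3.7
   vertex 4.6 0.7 1.2
   vertex 1.0 4.7 1.8
  endloop
 endfacet
 facet normal 0.547 0.781 -0.301
  outer loop
   vertex 3.9 3.4 3.7
   vertex 1.0 4.7 1.8
   vertex 3.0 4.3 4.4
  endloop
 endfacet
 facet normal 0.283 -0.958 0.041
  outer loop
   vertex 2.8 0.3 4.3
   vertex 2.6 0.1 1.0
   vertex 4.6 0.7 1.2
  endloop
 endfacet
 facet normal 0.857 -0.213 0.470
  outer loop
   vertex 2.8 0.3 4.3
   vertex 4.6 0.7 1.2
   vertex 3.9 3.4 3.7
  endloop
 endfacet
 facet normal 0.028 -0.026 0.999
  outer loop
   vertex 2.8 0.3 4.3
   vertex 3.0 4.3 4.4
   vertex 1.4 2.6 4.4
  endloop
 endfacet
 facet normal 0.582 -0.049 0.812
  outer loop
   vertex 2.8 0.3 4.3
   vertex 3.9 3.4 3.7
   vertex 3.0 4.3 4.4
  endloop
 endfacet
 facet normal -0.921 -0.335 -0.199
  outer loop
   vertex 1.1 2.8 3.4
   vertex 2.2 1.2 1.0
   vertex 2.6 0.1 1.0
  endloop
 endfacet
 facet normal -0.838 -0.540 0.083
  outer loop
   vertex 1.1 2.8 3.4
   vertex 2.6 0.1 1.0
   vertex 2.8 0.3 4.3
  endloop
 endfacet
 facet normal -0.842 -0.519 0.149
  outer loop
   vertex 1.1 2.8 3.4
   vertex 2.8 0.3 4.3
   vertex 1.4 2.6 4.4
  endloop
 endfacet
 facet normal -0.921 0.221 0.321
  outer loop
   vertex 1.1 2.8 3.4
   vertex 1.4 2.6 4.4
   vertex 1.0 4.7 1.8
  endloop
 endfacet
 facet normal -0.932 -0.262 -0.253
  outer loop
   vertex 1.1 2.8 3.4
   vertex 1.0 4.7 1.8
   vertex 2.2 1.2 1.0
  endloop
 endfacet
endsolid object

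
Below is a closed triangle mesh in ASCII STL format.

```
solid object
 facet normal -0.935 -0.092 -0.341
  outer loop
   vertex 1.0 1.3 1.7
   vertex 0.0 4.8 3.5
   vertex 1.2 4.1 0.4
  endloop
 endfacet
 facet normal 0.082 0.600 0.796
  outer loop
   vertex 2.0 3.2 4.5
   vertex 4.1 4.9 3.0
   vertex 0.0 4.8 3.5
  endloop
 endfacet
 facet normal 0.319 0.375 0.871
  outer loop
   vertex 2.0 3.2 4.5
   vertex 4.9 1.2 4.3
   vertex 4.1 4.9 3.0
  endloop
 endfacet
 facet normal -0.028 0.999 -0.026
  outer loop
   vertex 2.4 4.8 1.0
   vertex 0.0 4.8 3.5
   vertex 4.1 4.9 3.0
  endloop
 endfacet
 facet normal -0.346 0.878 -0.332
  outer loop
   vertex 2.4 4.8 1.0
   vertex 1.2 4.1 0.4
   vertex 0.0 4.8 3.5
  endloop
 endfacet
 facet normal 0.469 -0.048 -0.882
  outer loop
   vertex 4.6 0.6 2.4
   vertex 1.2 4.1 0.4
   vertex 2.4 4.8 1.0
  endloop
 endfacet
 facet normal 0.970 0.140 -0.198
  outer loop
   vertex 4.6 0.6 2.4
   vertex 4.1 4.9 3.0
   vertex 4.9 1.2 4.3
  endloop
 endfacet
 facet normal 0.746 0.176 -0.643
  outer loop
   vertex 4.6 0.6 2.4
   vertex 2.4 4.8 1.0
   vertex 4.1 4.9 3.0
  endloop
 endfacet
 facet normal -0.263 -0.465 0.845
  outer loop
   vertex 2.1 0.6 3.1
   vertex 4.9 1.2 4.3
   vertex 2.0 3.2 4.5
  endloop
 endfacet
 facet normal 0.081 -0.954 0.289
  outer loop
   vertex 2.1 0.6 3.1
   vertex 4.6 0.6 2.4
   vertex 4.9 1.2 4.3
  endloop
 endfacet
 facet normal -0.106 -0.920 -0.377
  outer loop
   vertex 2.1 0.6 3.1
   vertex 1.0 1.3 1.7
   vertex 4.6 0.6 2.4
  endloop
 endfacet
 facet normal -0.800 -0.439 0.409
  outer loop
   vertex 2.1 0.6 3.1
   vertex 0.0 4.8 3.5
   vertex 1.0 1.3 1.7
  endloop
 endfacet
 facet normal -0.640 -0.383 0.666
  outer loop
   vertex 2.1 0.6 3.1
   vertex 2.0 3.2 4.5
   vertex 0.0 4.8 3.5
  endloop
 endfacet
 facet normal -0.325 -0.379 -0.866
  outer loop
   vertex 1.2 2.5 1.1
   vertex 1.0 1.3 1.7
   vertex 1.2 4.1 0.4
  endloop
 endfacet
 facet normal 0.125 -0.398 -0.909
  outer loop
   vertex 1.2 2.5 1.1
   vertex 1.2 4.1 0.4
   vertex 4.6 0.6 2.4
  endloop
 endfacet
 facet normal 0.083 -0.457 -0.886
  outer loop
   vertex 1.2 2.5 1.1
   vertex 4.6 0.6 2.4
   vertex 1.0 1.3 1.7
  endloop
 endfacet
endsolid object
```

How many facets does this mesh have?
16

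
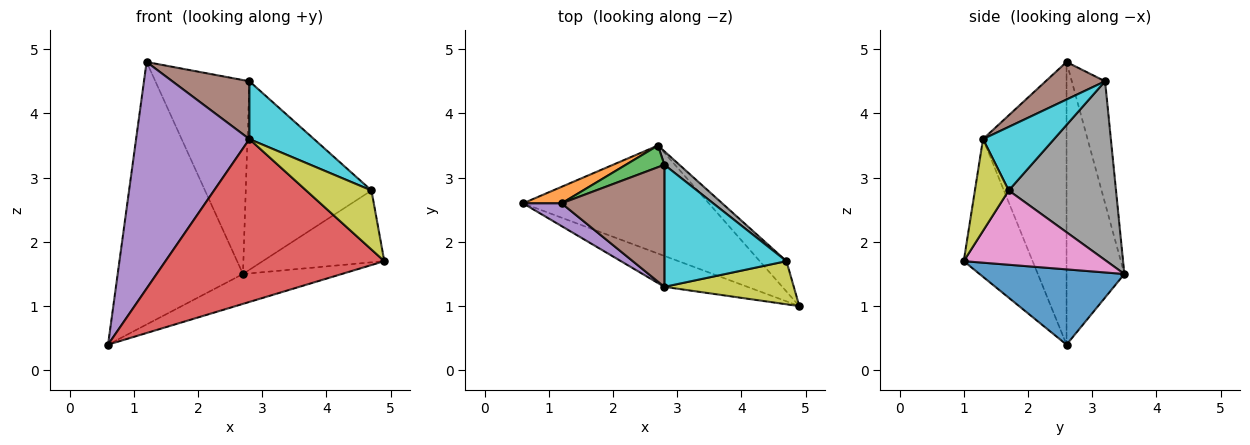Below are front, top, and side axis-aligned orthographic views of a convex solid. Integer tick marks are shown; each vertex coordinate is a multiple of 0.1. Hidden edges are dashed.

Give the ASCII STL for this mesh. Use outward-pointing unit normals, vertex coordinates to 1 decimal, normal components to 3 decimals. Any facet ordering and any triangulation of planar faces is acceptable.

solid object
 facet normal 0.364 0.248 -0.898
  outer loop
   vertex 2.7 3.5 1.5
   vertex 4.9 1.0 1.7
   vertex 0.6 2.6 0.4
  endloop
 endfacet
 facet normal -0.418 0.906 0.057
  outer loop
   vertex 1.2 2.6 4.8
   vertex 2.7 3.5 1.5
   vertex 0.6 2.6 0.4
  endloop
 endfacet
 facet normal -0.332 0.937 0.105
  outer loop
   vertex 2.8 3.2 4.5
   vertex 2.7 3.5 1.5
   vertex 1.2 2.6 4.8
  endloop
 endfacet
 facet normal -0.295 -0.939 -0.178
  outer loop
   vertex 2.8 1.3 3.6
   vertex 0.6 2.6 0.4
   vertex 4.9 1.0 1.7
  endloop
 endfacet
 facet normal -0.591 -0.802 0.081
  outer loop
   vertex 2.8 1.3 3.6
   vertex 1.2 2.6 4.8
   vertex 0.6 2.6 0.4
  endloop
 endfacet
 facet normal 0.313 -0.407 0.858
  outer loop
   vertex 2.8 1.3 3.6
   vertex 2.8 3.2 4.5
   vertex 1.2 2.6 4.8
  endloop
 endfacet
 facet normal 0.734 0.625 -0.264
  outer loop
   vertex 4.7 1.7 2.8
   vertex 4.9 1.0 1.7
   vertex 2.7 3.5 1.5
  endloop
 endfacet
 facet normal 0.648 0.760 0.054
  outer loop
   vertex 4.7 1.7 2.8
   vertex 2.7 3.5 1.5
   vertex 2.8 3.2 4.5
  endloop
 endfacet
 facet normal 0.386 -0.745 0.544
  outer loop
   vertex 4.7 1.7 2.8
   vertex 2.8 1.3 3.6
   vertex 4.9 1.0 1.7
  endloop
 endfacet
 facet normal 0.426 -0.387 0.818
  outer loop
   vertex 4.7 1.7 2.8
   vertex 2.8 3.2 4.5
   vertex 2.8 1.3 3.6
  endloop
 endfacet
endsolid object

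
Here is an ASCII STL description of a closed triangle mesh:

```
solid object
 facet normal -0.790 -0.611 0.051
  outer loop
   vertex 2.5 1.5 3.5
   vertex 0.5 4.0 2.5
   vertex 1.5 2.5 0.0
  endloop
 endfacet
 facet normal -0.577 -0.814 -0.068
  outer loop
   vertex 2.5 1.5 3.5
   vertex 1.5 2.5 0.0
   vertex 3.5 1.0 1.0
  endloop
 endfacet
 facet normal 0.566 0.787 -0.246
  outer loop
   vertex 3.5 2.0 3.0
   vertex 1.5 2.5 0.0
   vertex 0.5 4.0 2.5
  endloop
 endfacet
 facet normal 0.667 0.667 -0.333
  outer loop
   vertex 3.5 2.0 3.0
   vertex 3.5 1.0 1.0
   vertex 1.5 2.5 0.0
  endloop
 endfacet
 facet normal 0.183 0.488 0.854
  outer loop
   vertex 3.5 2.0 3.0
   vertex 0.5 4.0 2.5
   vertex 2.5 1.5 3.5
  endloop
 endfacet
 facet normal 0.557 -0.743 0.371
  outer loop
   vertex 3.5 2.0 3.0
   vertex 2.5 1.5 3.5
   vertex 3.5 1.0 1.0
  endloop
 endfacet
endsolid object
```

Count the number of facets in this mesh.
6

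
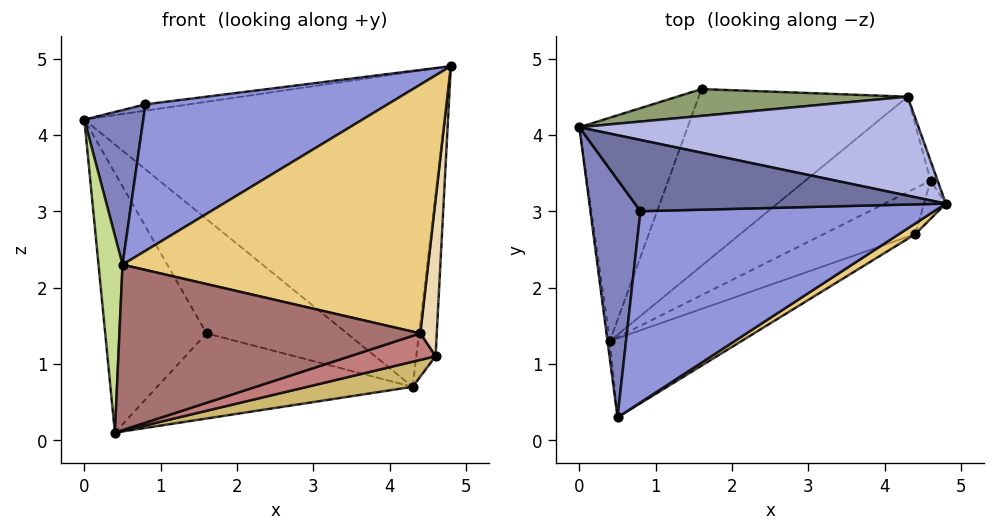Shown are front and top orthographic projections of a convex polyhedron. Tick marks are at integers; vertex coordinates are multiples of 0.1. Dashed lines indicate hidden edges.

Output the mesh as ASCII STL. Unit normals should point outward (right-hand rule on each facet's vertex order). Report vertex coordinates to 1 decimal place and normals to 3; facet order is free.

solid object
 facet normal -0.126 0.088 0.988
  outer loop
   vertex 0.8 3.0 4.4
   vertex 4.8 3.1 4.9
   vertex 0.0 4.1 4.2
  endloop
 endfacet
 facet normal -0.692 -0.394 0.605
  outer loop
   vertex 0.8 3.0 4.4
   vertex 0.0 4.1 4.2
   vertex 0.5 0.3 2.3
  endloop
 endfacet
 facet normal -0.084 -0.606 0.791
  outer loop
   vertex 0.8 3.0 4.4
   vertex 0.5 0.3 2.3
   vertex 4.8 3.1 4.9
  endloop
 endfacet
 facet normal 0.153 0.943 0.296
  outer loop
   vertex 4.3 4.5 0.7
   vertex 0.0 4.1 4.2
   vertex 4.8 3.1 4.9
  endloop
 endfacet
 facet normal 0.095 0.969 0.227
  outer loop
   vertex 4.3 4.5 0.7
   vertex 1.6 4.6 1.4
   vertex 0.0 4.1 4.2
  endloop
 endfacet
 facet normal 0.967 0.252 -0.031
  outer loop
   vertex 4.3 4.5 0.7
   vertex 4.8 3.1 4.9
   vertex 4.6 3.4 1.1
  endloop
 endfacet
 facet normal -0.992 -0.125 -0.012
  outer loop
   vertex 0.4 1.3 0.1
   vertex 0.5 0.3 2.3
   vertex 0.0 4.1 4.2
  endloop
 endfacet
 facet normal -0.809 0.445 -0.383
  outer loop
   vertex 0.4 1.3 0.1
   vertex 0.0 4.1 4.2
   vertex 1.6 4.6 1.4
  endloop
 endfacet
 facet normal -0.213 0.424 -0.880
  outer loop
   vertex 0.4 1.3 0.1
   vertex 1.6 4.6 1.4
   vertex 4.3 4.5 0.7
  endloop
 endfacet
 facet normal 0.337 -0.239 -0.911
  outer loop
   vertex 0.4 1.3 0.1
   vertex 4.3 4.5 0.7
   vertex 4.6 3.4 1.1
  endloop
 endfacet
 facet normal 0.530 -0.847 0.036
  outer loop
   vertex 4.4 2.7 1.4
   vertex 4.8 3.1 4.9
   vertex 0.5 0.3 2.3
  endloop
 endfacet
 facet normal 0.950 -0.303 -0.074
  outer loop
   vertex 4.4 2.7 1.4
   vertex 4.6 3.4 1.1
   vertex 4.8 3.1 4.9
  endloop
 endfacet
 facet normal 0.415 -0.821 -0.392
  outer loop
   vertex 4.4 2.7 1.4
   vertex 0.5 0.3 2.3
   vertex 0.4 1.3 0.1
  endloop
 endfacet
 facet normal 0.415 -0.456 -0.787
  outer loop
   vertex 4.4 2.7 1.4
   vertex 0.4 1.3 0.1
   vertex 4.6 3.4 1.1
  endloop
 endfacet
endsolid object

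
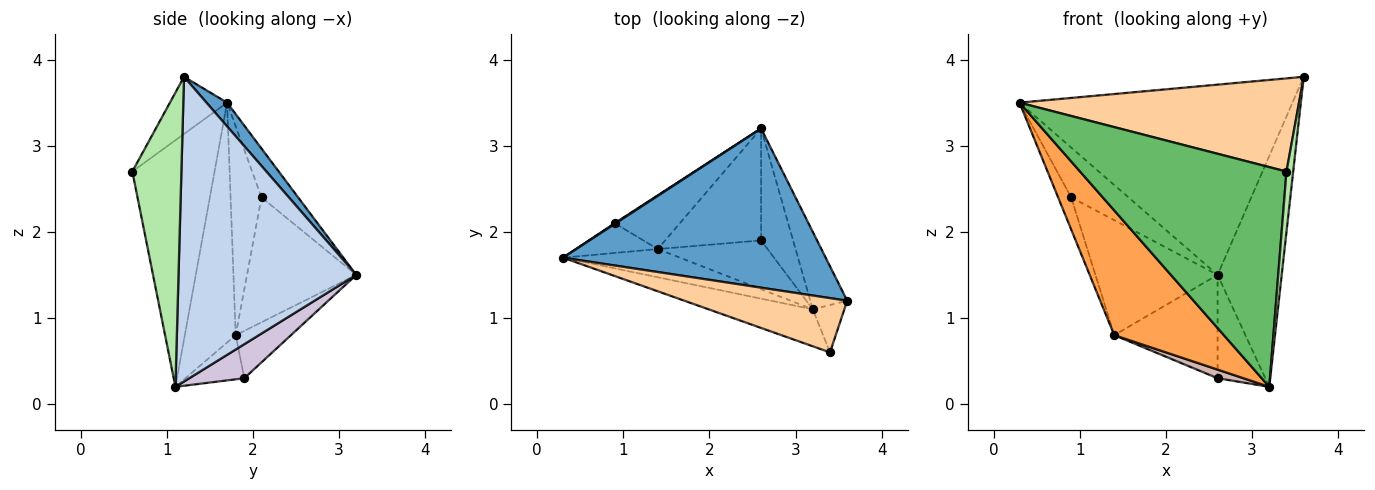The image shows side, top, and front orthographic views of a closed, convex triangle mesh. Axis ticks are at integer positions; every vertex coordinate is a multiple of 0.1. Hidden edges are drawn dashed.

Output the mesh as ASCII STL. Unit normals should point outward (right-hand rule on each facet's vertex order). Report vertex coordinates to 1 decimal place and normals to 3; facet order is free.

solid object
 facet normal 0.058 0.766 0.641
  outer loop
   vertex 2.6 3.2 1.5
   vertex 0.3 1.7 3.5
   vertex 3.6 1.2 3.8
  endloop
 endfacet
 facet normal 0.935 0.337 -0.113
  outer loop
   vertex 3.2 1.1 0.2
   vertex 2.6 3.2 1.5
   vertex 3.6 1.2 3.8
  endloop
 endfacet
 facet normal -0.413 -0.889 -0.201
  outer loop
   vertex 1.4 1.8 0.8
   vertex 3.2 1.1 0.2
   vertex 0.3 1.7 3.5
  endloop
 endfacet
 facet normal -0.174 -0.851 0.496
  outer loop
   vertex 3.4 0.6 2.7
   vertex 3.6 1.2 3.8
   vertex 0.3 1.7 3.5
  endloop
 endfacet
 facet normal -0.366 -0.918 -0.154
  outer loop
   vertex 3.4 0.6 2.7
   vertex 0.3 1.7 3.5
   vertex 3.2 1.1 0.2
  endloop
 endfacet
 facet normal 0.985 -0.135 -0.106
  outer loop
   vertex 3.4 0.6 2.7
   vertex 3.2 1.1 0.2
   vertex 3.6 1.2 3.8
  endloop
 endfacet
 facet normal -0.538 0.843 0.013
  outer loop
   vertex 0.9 2.1 2.4
   vertex 0.3 1.7 3.5
   vertex 2.6 3.2 1.5
  endloop
 endfacet
 facet normal -0.866 0.366 -0.339
  outer loop
   vertex 0.9 2.1 2.4
   vertex 1.4 1.8 0.8
   vertex 0.3 1.7 3.5
  endloop
 endfacet
 facet normal -0.630 0.704 -0.329
  outer loop
   vertex 0.9 2.1 2.4
   vertex 2.6 3.2 1.5
   vertex 1.4 1.8 0.8
  endloop
 endfacet
 facet normal 0.616 0.534 -0.579
  outer loop
   vertex 2.6 1.9 0.3
   vertex 2.6 3.2 1.5
   vertex 3.2 1.1 0.2
  endloop
 endfacet
 facet normal -0.341 0.638 -0.691
  outer loop
   vertex 2.6 1.9 0.3
   vertex 1.4 1.8 0.8
   vertex 2.6 3.2 1.5
  endloop
 endfacet
 facet normal -0.368 -0.162 -0.916
  outer loop
   vertex 2.6 1.9 0.3
   vertex 3.2 1.1 0.2
   vertex 1.4 1.8 0.8
  endloop
 endfacet
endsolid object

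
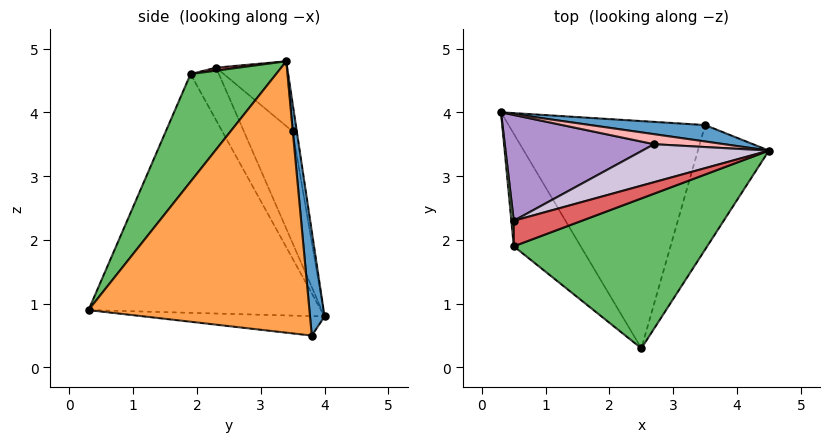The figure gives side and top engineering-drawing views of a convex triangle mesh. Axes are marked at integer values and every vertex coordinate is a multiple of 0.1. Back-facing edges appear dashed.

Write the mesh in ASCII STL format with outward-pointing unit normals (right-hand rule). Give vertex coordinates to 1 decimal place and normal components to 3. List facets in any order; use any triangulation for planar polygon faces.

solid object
 facet normal 0.069 0.995 0.076
  outer loop
   vertex 3.5 3.8 0.5
   vertex 0.3 4.0 0.8
   vertex 4.5 3.4 4.8
  endloop
 endfacet
 facet normal -0.098 -0.085 -0.992
  outer loop
   vertex 3.5 3.8 0.5
   vertex 2.5 0.3 0.9
   vertex 0.3 4.0 0.8
  endloop
 endfacet
 facet normal 0.925 -0.292 -0.242
  outer loop
   vertex 3.5 3.8 0.5
   vertex 4.5 3.4 4.8
   vertex 2.5 0.3 0.9
  endloop
 endfacet
 facet normal -0.833 -0.502 -0.233
  outer loop
   vertex 0.5 1.9 4.6
   vertex 0.3 4.0 0.8
   vertex 2.5 0.3 0.9
  endloop
 endfacet
 facet normal 0.281 -0.816 0.505
  outer loop
   vertex 0.5 1.9 4.6
   vertex 2.5 0.3 0.9
   vertex 4.5 3.4 4.8
  endloop
 endfacet
 facet normal -0.999 -0.012 0.046
  outer loop
   vertex 0.5 2.3 4.7
   vertex 0.3 4.0 0.8
   vertex 0.5 1.9 4.6
  endloop
 endfacet
 facet normal 0.042 -0.242 0.969
  outer loop
   vertex 0.5 2.3 4.7
   vertex 0.5 1.9 4.6
   vertex 4.5 3.4 4.8
  endloop
 endfacet
 facet normal -0.097 0.964 0.247
  outer loop
   vertex 2.7 3.5 3.7
   vertex 4.5 3.4 4.8
   vertex 0.3 4.0 0.8
  endloop
 endfacet
 facet normal -0.295 0.870 0.394
  outer loop
   vertex 2.7 3.5 3.7
   vertex 0.3 4.0 0.8
   vertex 0.5 2.3 4.7
  endloop
 endfacet
 facet normal -0.244 0.845 0.476
  outer loop
   vertex 2.7 3.5 3.7
   vertex 0.5 2.3 4.7
   vertex 4.5 3.4 4.8
  endloop
 endfacet
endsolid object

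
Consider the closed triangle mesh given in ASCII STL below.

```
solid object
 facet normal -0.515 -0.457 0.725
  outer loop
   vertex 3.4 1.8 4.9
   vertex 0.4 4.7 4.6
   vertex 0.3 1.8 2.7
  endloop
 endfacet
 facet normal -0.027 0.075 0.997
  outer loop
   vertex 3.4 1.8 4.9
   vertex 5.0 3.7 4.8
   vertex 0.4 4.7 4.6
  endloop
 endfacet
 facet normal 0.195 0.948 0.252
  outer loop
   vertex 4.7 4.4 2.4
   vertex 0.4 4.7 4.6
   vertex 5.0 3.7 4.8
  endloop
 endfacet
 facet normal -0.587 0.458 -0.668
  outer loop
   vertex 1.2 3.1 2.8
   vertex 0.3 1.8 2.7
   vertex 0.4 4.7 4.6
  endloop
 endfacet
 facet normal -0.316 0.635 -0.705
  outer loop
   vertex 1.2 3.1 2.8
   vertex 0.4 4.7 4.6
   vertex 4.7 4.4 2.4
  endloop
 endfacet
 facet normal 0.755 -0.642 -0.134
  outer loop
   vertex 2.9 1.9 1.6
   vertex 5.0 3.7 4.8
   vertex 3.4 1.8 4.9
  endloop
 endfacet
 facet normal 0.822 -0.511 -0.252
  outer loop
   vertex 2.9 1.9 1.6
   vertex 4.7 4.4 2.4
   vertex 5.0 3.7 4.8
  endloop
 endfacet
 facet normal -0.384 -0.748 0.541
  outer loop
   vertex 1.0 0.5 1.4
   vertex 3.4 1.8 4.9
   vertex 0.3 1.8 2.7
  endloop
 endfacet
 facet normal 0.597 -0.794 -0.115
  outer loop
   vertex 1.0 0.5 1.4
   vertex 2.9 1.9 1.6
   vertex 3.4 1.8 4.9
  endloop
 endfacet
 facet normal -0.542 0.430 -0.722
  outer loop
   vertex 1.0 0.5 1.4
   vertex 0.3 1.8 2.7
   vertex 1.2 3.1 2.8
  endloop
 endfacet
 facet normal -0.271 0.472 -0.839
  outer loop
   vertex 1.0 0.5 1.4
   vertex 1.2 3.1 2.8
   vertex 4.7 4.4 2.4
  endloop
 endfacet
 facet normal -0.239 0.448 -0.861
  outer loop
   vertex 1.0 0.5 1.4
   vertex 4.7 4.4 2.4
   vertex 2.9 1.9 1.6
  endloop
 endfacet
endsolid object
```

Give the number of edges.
18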